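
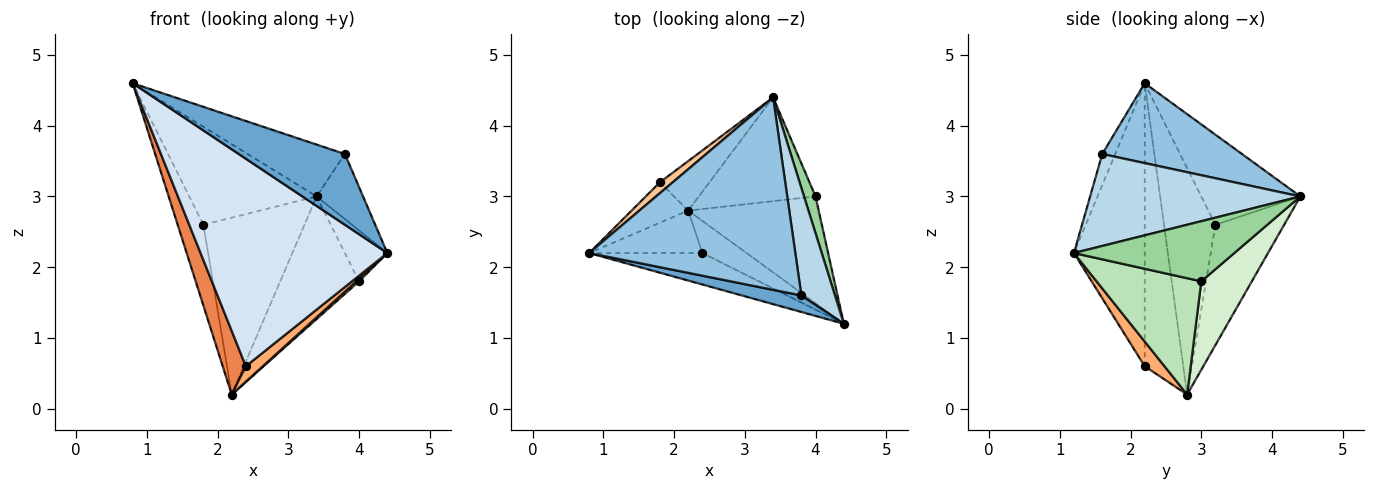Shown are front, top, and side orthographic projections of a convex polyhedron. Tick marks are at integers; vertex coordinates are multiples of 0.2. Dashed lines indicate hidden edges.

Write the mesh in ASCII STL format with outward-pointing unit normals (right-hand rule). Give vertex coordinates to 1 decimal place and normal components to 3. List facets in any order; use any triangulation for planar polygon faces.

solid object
 facet normal -0.118 -0.967 0.226
  outer loop
   vertex 3.8 1.6 3.6
   vertex 0.8 2.2 4.6
   vertex 4.4 1.2 2.2
  endloop
 endfacet
 facet normal 0.350 0.244 0.904
  outer loop
   vertex 3.8 1.6 3.6
   vertex 3.4 4.4 3.0
   vertex 0.8 2.2 4.6
  endloop
 endfacet
 facet normal 0.920 0.203 0.336
  outer loop
   vertex 3.8 1.6 3.6
   vertex 4.4 1.2 2.2
   vertex 3.4 4.4 3.0
  endloop
 endfacet
 facet normal -0.351 -0.926 -0.140
  outer loop
   vertex 2.4 2.2 0.6
   vertex 4.4 1.2 2.2
   vertex 0.8 2.2 4.6
  endloop
 endfacet
 facet normal -0.811 -0.487 -0.324
  outer loop
   vertex 2.4 2.2 0.6
   vertex 0.8 2.2 4.6
   vertex 2.2 2.8 0.2
  endloop
 endfacet
 facet normal 0.451 -0.386 -0.805
  outer loop
   vertex 2.4 2.2 0.6
   vertex 2.2 2.8 0.2
   vertex 4.4 1.2 2.2
  endloop
 endfacet
 facet normal -0.612 0.786 0.087
  outer loop
   vertex 1.8 3.2 2.6
   vertex 0.8 2.2 4.6
   vertex 3.4 4.4 3.0
  endloop
 endfacet
 facet normal -0.873 0.436 -0.218
  outer loop
   vertex 1.8 3.2 2.6
   vertex 2.2 2.8 0.2
   vertex 0.8 2.2 4.6
  endloop
 endfacet
 facet normal -0.548 0.806 -0.226
  outer loop
   vertex 1.8 3.2 2.6
   vertex 3.4 4.4 3.0
   vertex 2.2 2.8 0.2
  endloop
 endfacet
 facet normal 0.951 0.252 0.182
  outer loop
   vertex 4.0 3.0 1.8
   vertex 3.4 4.4 3.0
   vertex 4.4 1.2 2.2
  endloop
 endfacet
 facet normal 0.665 -0.018 -0.746
  outer loop
   vertex 4.0 3.0 1.8
   vertex 4.4 1.2 2.2
   vertex 2.2 2.8 0.2
  endloop
 endfacet
 facet normal 0.440 0.686 -0.580
  outer loop
   vertex 4.0 3.0 1.8
   vertex 2.2 2.8 0.2
   vertex 3.4 4.4 3.0
  endloop
 endfacet
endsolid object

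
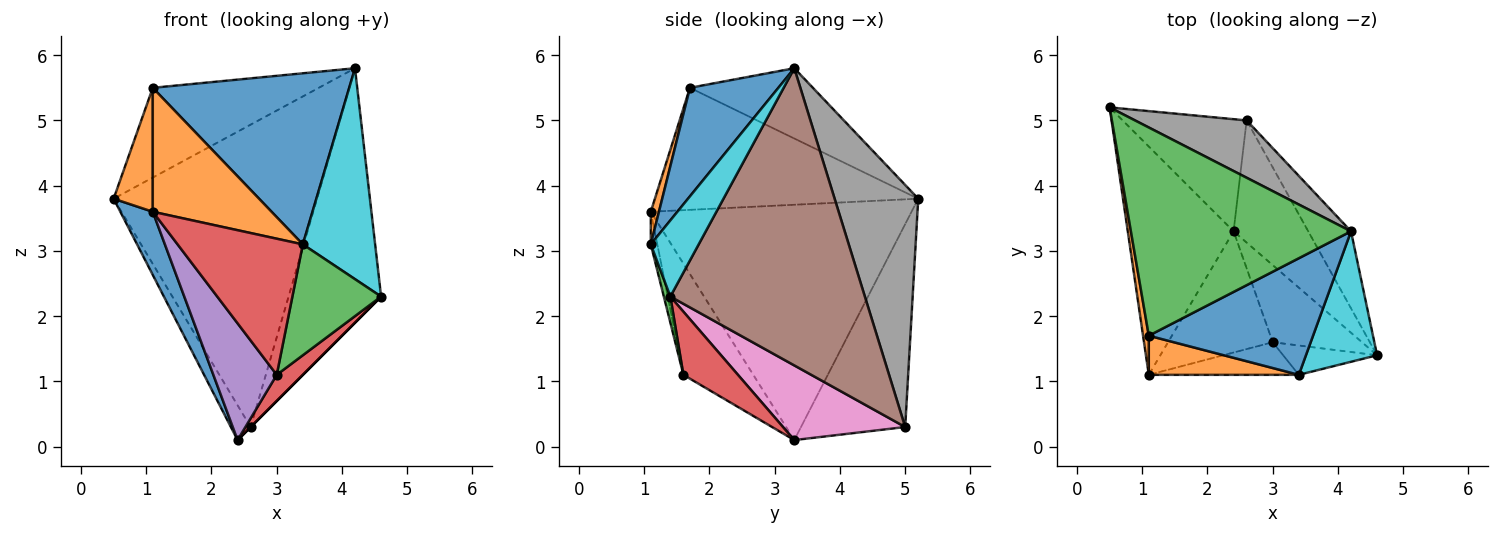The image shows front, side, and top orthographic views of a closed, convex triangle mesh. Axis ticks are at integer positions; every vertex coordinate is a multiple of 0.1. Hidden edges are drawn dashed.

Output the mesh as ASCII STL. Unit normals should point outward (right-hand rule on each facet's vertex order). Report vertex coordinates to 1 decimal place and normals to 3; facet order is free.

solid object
 facet normal -0.906 -0.113 -0.407
  outer loop
   vertex 2.4 3.3 0.1
   vertex 1.1 1.1 3.6
   vertex 0.5 5.2 3.8
  endloop
 endfacet
 facet normal -0.988 -0.147 0.046
  outer loop
   vertex 1.1 1.7 5.5
   vertex 0.5 5.2 3.8
   vertex 1.1 1.1 3.6
  endloop
 endfacet
 facet normal -0.281 0.380 0.881
  outer loop
   vertex 1.1 1.7 5.5
   vertex 4.2 3.3 5.8
   vertex 0.5 5.2 3.8
  endloop
 endfacet
 facet normal 0.557 -0.266 -0.787
  outer loop
   vertex 3.0 1.6 1.1
   vertex 2.4 3.3 0.1
   vertex 4.6 1.4 2.3
  endloop
 endfacet
 facet normal -0.608 -0.551 -0.572
  outer loop
   vertex 3.0 1.6 1.1
   vertex 1.1 1.1 3.6
   vertex 2.4 3.3 0.1
  endloop
 endfacet
 facet normal 0.896 0.426 -0.129
  outer loop
   vertex 2.6 5.0 0.3
   vertex 4.2 3.3 5.8
   vertex 4.6 1.4 2.3
  endloop
 endfacet
 facet normal 0.707 0.000 -0.707
  outer loop
   vertex 2.6 5.0 0.3
   vertex 4.6 1.4 2.3
   vertex 2.4 3.3 0.1
  endloop
 endfacet
 facet normal 0.374 0.911 0.173
  outer loop
   vertex 2.6 5.0 0.3
   vertex 0.5 5.2 3.8
   vertex 4.2 3.3 5.8
  endloop
 endfacet
 facet normal -0.842 0.160 -0.515
  outer loop
   vertex 2.6 5.0 0.3
   vertex 2.4 3.3 0.1
   vertex 0.5 5.2 3.8
  endloop
 endfacet
 facet normal 0.491 -0.741 0.458
  outer loop
   vertex 3.4 1.1 3.1
   vertex 4.6 1.4 2.3
   vertex 4.2 3.3 5.8
  endloop
 endfacet
 facet normal 0.349 -0.775 0.528
  outer loop
   vertex 3.4 1.1 3.1
   vertex 4.2 3.3 5.8
   vertex 1.1 1.7 5.5
  endloop
 endfacet
 facet normal 0.065 -0.952 0.300
  outer loop
   vertex 3.4 1.1 3.1
   vertex 1.1 1.7 5.5
   vertex 1.1 1.1 3.6
  endloop
 endfacet
 facet normal 0.071 -0.964 -0.255
  outer loop
   vertex 3.4 1.1 3.1
   vertex 3.0 1.6 1.1
   vertex 4.6 1.4 2.3
  endloop
 endfacet
 facet normal -0.051 -0.971 -0.233
  outer loop
   vertex 3.4 1.1 3.1
   vertex 1.1 1.1 3.6
   vertex 3.0 1.6 1.1
  endloop
 endfacet
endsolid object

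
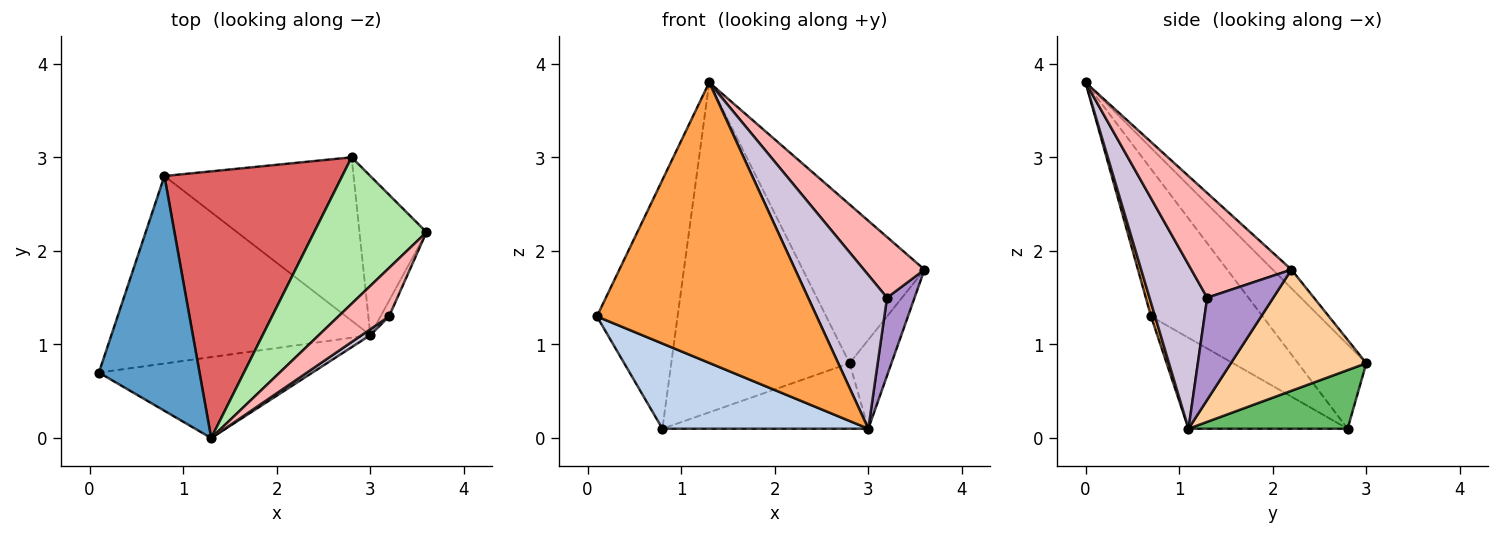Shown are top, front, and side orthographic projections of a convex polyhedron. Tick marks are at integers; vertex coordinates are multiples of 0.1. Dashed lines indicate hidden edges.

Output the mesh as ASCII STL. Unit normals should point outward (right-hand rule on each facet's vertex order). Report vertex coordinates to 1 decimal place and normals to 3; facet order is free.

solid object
 facet normal -0.709 0.513 0.484
  outer loop
   vertex 1.3 0.0 3.8
   vertex 0.8 2.8 0.1
   vertex 0.1 0.7 1.3
  endloop
 endfacet
 facet normal -0.304 -0.394 -0.867
  outer loop
   vertex 3.0 1.1 0.1
   vertex 0.1 0.7 1.3
   vertex 0.8 2.8 0.1
  endloop
 endfacet
 facet normal 0.018 -0.961 -0.277
  outer loop
   vertex 3.0 1.1 0.1
   vertex 1.3 0.0 3.8
   vertex 0.1 0.7 1.3
  endloop
 endfacet
 facet normal 0.845 0.261 -0.467
  outer loop
   vertex 2.8 3.0 0.8
   vertex 3.6 2.2 1.8
   vertex 3.0 1.1 0.1
  endloop
 endfacet
 facet normal 0.276 0.358 -0.892
  outer loop
   vertex 2.8 3.0 0.8
   vertex 3.0 1.1 0.1
   vertex 0.8 2.8 0.1
  endloop
 endfacet
 facet normal -0.112 0.730 0.674
  outer loop
   vertex 2.8 3.0 0.8
   vertex 1.3 0.0 3.8
   vertex 3.6 2.2 1.8
  endloop
 endfacet
 facet normal -0.285 0.745 0.603
  outer loop
   vertex 2.8 3.0 0.8
   vertex 0.8 2.8 0.1
   vertex 1.3 0.0 3.8
  endloop
 endfacet
 facet normal 0.790 -0.479 0.382
  outer loop
   vertex 3.2 1.3 1.5
   vertex 3.6 2.2 1.8
   vertex 1.3 0.0 3.8
  endloop
 endfacet
 facet normal 0.920 -0.383 -0.077
  outer loop
   vertex 3.2 1.3 1.5
   vertex 3.0 1.1 0.1
   vertex 3.6 2.2 1.8
  endloop
 endfacet
 facet normal 0.590 -0.807 0.031
  outer loop
   vertex 3.2 1.3 1.5
   vertex 1.3 0.0 3.8
   vertex 3.0 1.1 0.1
  endloop
 endfacet
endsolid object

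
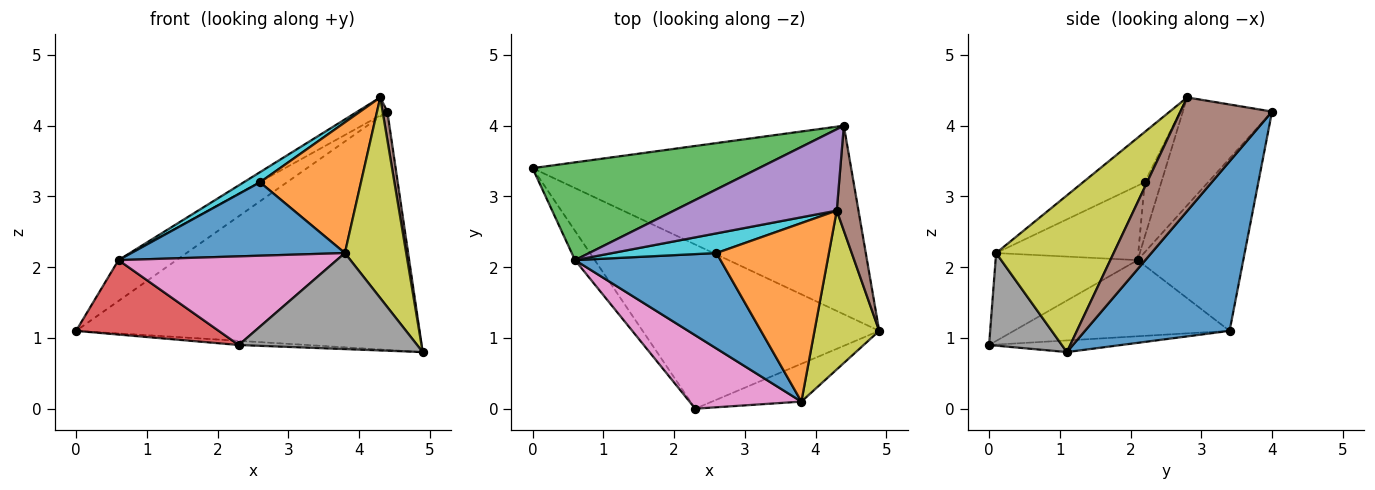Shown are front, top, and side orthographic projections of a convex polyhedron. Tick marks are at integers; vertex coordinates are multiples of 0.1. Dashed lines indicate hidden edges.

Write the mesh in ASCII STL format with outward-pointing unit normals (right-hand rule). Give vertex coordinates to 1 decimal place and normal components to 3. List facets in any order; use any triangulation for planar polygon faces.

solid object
 facet normal 0.314 0.745 -0.589
  outer loop
   vertex 4.4 4.0 4.2
   vertex 4.9 1.1 0.8
   vertex 0.0 3.4 1.1
  endloop
 endfacet
 facet normal -0.049 0.025 -0.998
  outer loop
   vertex 2.3 0.0 0.9
   vertex 0.0 3.4 1.1
   vertex 4.9 1.1 0.8
  endloop
 endfacet
 facet normal -0.575 0.315 0.755
  outer loop
   vertex 0.6 2.1 2.1
   vertex 4.4 4.0 4.2
   vertex 0.0 3.4 1.1
  endloop
 endfacet
 facet normal -0.815 -0.539 -0.212
  outer loop
   vertex 0.6 2.1 2.1
   vertex 0.0 3.4 1.1
   vertex 2.3 0.0 0.9
  endloop
 endfacet
 facet normal -0.544 0.182 0.819
  outer loop
   vertex 4.3 2.8 4.4
   vertex 4.4 4.0 4.2
   vertex 0.6 2.1 2.1
  endloop
 endfacet
 facet normal 0.981 -0.051 0.187
  outer loop
   vertex 4.3 2.8 4.4
   vertex 4.9 1.1 0.8
   vertex 4.4 4.0 4.2
  endloop
 endfacet
 facet normal -0.448 -0.689 0.570
  outer loop
   vertex 3.8 0.1 2.2
   vertex 0.6 2.1 2.1
   vertex 2.3 0.0 0.9
  endloop
 endfacet
 facet normal 0.355 -0.870 -0.343
  outer loop
   vertex 3.8 0.1 2.2
   vertex 2.3 0.0 0.9
   vertex 4.9 1.1 0.8
  endloop
 endfacet
 facet normal 0.833 -0.434 0.344
  outer loop
   vertex 3.8 0.1 2.2
   vertex 4.9 1.1 0.8
   vertex 4.3 2.8 4.4
  endloop
 endfacet
 facet normal -0.423 -0.415 0.806
  outer loop
   vertex 2.6 2.2 3.2
   vertex 4.3 2.8 4.4
   vertex 0.6 2.1 2.1
  endloop
 endfacet
 facet normal -0.376 -0.565 0.735
  outer loop
   vertex 2.6 2.2 3.2
   vertex 0.6 2.1 2.1
   vertex 3.8 0.1 2.2
  endloop
 endfacet
 facet normal -0.340 -0.556 0.759
  outer loop
   vertex 2.6 2.2 3.2
   vertex 3.8 0.1 2.2
   vertex 4.3 2.8 4.4
  endloop
 endfacet
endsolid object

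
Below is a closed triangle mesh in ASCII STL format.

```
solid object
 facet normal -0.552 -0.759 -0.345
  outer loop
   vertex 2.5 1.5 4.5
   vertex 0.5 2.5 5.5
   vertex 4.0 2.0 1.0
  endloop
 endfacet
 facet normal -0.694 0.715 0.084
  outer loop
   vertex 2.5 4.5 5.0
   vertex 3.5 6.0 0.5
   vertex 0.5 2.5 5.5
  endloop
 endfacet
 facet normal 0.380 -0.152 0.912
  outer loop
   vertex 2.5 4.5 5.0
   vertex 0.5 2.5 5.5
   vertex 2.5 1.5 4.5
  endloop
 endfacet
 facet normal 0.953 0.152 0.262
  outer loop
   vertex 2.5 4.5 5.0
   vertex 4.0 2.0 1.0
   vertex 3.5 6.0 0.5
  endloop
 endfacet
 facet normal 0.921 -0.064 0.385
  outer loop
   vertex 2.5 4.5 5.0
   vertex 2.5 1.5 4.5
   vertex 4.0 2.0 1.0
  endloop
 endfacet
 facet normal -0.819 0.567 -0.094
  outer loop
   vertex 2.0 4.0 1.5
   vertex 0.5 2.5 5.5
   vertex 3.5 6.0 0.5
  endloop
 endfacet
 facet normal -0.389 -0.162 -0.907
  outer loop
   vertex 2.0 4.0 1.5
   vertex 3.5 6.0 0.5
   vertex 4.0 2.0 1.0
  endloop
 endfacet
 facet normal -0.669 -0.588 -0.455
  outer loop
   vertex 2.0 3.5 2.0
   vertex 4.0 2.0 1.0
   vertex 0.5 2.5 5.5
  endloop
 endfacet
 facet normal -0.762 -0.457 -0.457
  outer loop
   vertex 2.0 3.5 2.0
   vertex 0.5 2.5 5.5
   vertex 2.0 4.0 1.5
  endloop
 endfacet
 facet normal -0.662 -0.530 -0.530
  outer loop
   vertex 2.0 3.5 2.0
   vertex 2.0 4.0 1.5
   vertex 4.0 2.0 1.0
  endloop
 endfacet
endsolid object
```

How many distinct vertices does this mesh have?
7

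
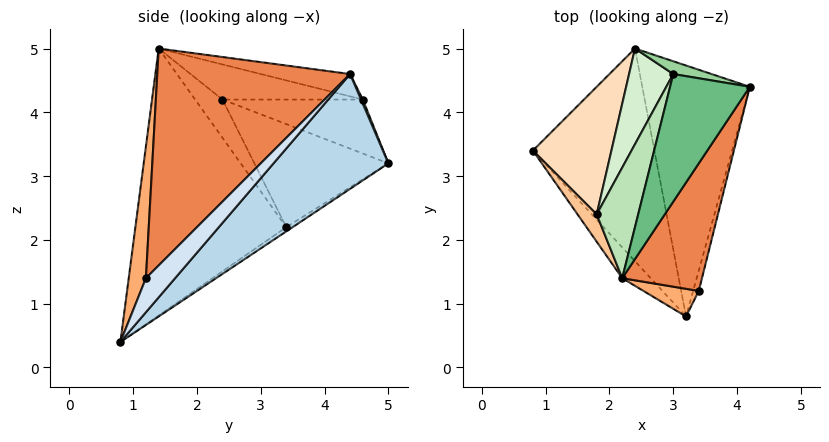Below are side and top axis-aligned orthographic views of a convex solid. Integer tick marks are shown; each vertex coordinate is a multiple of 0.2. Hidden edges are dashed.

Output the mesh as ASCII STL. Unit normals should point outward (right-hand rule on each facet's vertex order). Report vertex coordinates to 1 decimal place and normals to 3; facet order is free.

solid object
 facet normal -0.760 -0.645 -0.081
  outer loop
   vertex 2.2 1.4 5.0
   vertex 0.8 3.4 2.2
   vertex 3.2 0.8 0.4
  endloop
 endfacet
 facet normal -0.029 0.551 -0.834
  outer loop
   vertex 2.4 5.0 3.2
   vertex 3.2 0.8 0.4
   vertex 0.8 3.4 2.2
  endloop
 endfacet
 facet normal 0.627 0.511 -0.588
  outer loop
   vertex 2.4 5.0 3.2
   vertex 4.2 4.4 4.6
   vertex 3.2 0.8 0.4
  endloop
 endfacet
 facet normal 0.983 -0.082 -0.164
  outer loop
   vertex 3.4 1.2 1.4
   vertex 3.2 0.8 0.4
   vertex 4.2 4.4 4.6
  endloop
 endfacet
 facet normal 0.812 -0.502 0.299
  outer loop
   vertex 3.4 1.2 1.4
   vertex 4.2 4.4 4.6
   vertex 2.2 1.4 5.0
  endloop
 endfacet
 facet normal 0.529 -0.819 0.222
  outer loop
   vertex 3.4 1.2 1.4
   vertex 2.2 1.4 5.0
   vertex 3.2 0.8 0.4
  endloop
 endfacet
 facet normal -0.894 0.000 0.447
  outer loop
   vertex 1.8 2.4 4.2
   vertex 0.8 3.4 2.2
   vertex 2.2 1.4 5.0
  endloop
 endfacet
 facet normal -0.734 0.385 0.559
  outer loop
   vertex 1.8 2.4 4.2
   vertex 2.4 5.0 3.2
   vertex 0.8 3.4 2.2
  endloop
 endfacet
 facet normal -0.258 0.294 0.920
  outer loop
   vertex 3.0 4.6 4.2
   vertex 2.2 1.4 5.0
   vertex 4.2 4.4 4.6
  endloop
 endfacet
 facet normal 0.039 0.936 0.351
  outer loop
   vertex 3.0 4.6 4.2
   vertex 4.2 4.4 4.6
   vertex 2.4 5.0 3.2
  endloop
 endfacet
 facet normal -0.609 0.332 0.720
  outer loop
   vertex 3.0 4.6 4.2
   vertex 1.8 2.4 4.2
   vertex 2.2 1.4 5.0
  endloop
 endfacet
 facet normal -0.713 0.389 0.583
  outer loop
   vertex 3.0 4.6 4.2
   vertex 2.4 5.0 3.2
   vertex 1.8 2.4 4.2
  endloop
 endfacet
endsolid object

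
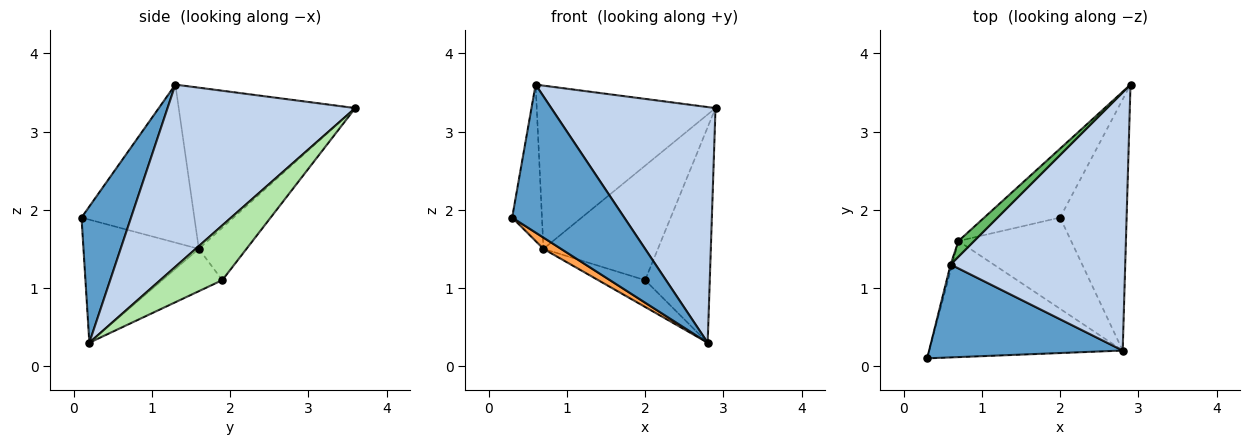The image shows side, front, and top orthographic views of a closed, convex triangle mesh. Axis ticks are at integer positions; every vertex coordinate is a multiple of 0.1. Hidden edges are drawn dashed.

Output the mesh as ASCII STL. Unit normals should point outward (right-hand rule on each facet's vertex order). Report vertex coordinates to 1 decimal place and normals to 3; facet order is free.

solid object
 facet normal 0.350 -0.793 0.498
  outer loop
   vertex 0.6 1.3 3.6
   vertex 0.3 0.1 1.9
   vertex 2.8 0.2 0.3
  endloop
 endfacet
 facet normal 0.610 -0.534 0.585
  outer loop
   vertex 0.6 1.3 3.6
   vertex 2.8 0.2 0.3
   vertex 2.9 3.6 3.3
  endloop
 endfacet
 facet normal -0.535 -0.082 -0.841
  outer loop
   vertex 0.7 1.6 1.5
   vertex 2.8 0.2 0.3
   vertex 0.3 0.1 1.9
  endloop
 endfacet
 facet normal -0.967 0.255 -0.010
  outer loop
   vertex 0.7 1.6 1.5
   vertex 0.3 0.1 1.9
   vertex 0.6 1.3 3.6
  endloop
 endfacet
 facet normal -0.701 0.710 0.068
  outer loop
   vertex 0.7 1.6 1.5
   vertex 0.6 1.3 3.6
   vertex 2.9 3.6 3.3
  endloop
 endfacet
 facet normal 0.530 0.552 -0.644
  outer loop
   vertex 2.0 1.9 1.1
   vertex 2.9 3.6 3.3
   vertex 2.8 0.2 0.3
  endloop
 endfacet
 facet normal -0.336 0.807 -0.486
  outer loop
   vertex 2.0 1.9 1.1
   vertex 0.7 1.6 1.5
   vertex 2.9 3.6 3.3
  endloop
 endfacet
 facet normal -0.339 0.265 -0.903
  outer loop
   vertex 2.0 1.9 1.1
   vertex 2.8 0.2 0.3
   vertex 0.7 1.6 1.5
  endloop
 endfacet
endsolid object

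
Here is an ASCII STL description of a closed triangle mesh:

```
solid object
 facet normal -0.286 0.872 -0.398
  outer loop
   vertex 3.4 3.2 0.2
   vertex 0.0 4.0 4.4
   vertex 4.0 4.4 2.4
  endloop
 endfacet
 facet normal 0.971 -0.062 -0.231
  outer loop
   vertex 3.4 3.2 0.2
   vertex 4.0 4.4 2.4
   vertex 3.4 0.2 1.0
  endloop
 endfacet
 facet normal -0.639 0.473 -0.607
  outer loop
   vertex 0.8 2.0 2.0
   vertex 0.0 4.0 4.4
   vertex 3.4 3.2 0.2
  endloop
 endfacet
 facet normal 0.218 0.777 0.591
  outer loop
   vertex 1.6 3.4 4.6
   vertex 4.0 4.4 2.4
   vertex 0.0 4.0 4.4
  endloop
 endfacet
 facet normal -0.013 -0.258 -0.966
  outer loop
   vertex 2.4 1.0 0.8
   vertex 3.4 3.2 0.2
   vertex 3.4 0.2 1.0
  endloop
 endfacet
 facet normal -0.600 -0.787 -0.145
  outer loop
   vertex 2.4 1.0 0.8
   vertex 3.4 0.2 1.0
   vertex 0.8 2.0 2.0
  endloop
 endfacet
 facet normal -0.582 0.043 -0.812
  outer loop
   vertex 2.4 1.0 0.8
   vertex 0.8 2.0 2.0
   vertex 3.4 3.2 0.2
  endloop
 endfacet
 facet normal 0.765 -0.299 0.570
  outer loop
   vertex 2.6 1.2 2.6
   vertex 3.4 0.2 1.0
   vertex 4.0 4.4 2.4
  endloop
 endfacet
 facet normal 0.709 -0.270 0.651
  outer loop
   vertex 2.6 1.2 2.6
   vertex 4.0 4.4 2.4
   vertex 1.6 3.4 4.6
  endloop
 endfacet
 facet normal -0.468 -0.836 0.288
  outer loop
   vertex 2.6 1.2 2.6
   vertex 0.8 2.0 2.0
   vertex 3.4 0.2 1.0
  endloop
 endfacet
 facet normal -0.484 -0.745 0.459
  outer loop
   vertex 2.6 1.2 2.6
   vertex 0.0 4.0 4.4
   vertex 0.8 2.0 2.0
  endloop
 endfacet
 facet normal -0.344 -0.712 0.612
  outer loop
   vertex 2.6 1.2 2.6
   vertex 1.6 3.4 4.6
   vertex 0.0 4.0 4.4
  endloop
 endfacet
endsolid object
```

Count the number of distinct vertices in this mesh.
8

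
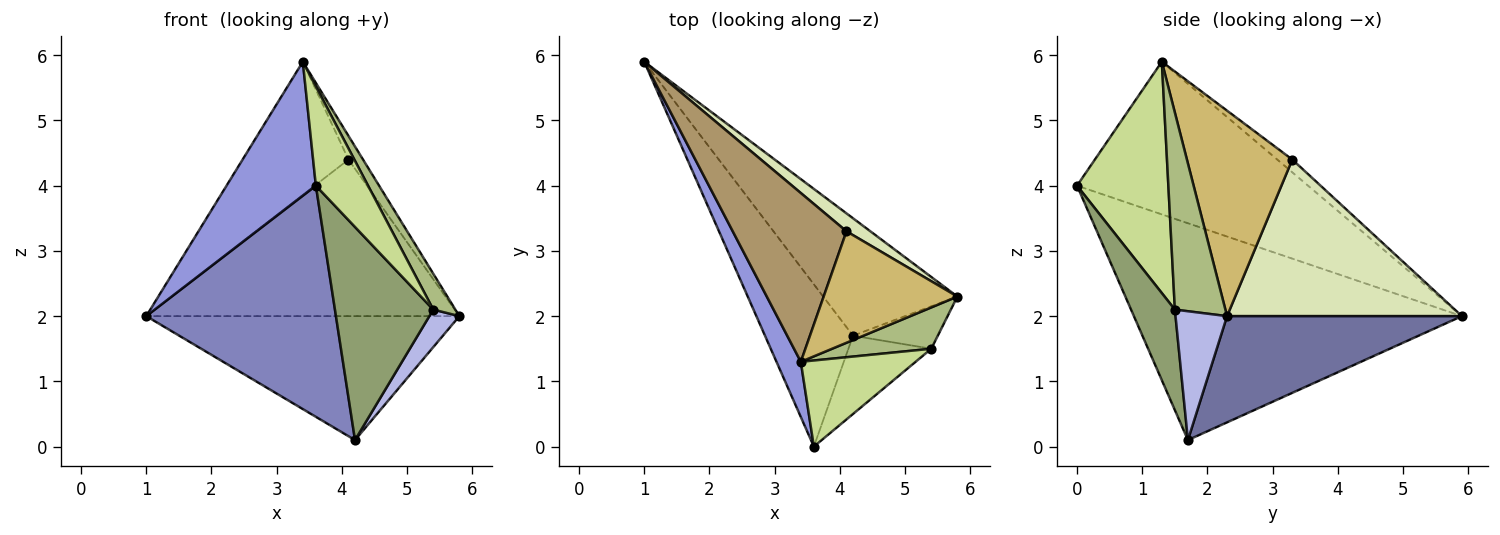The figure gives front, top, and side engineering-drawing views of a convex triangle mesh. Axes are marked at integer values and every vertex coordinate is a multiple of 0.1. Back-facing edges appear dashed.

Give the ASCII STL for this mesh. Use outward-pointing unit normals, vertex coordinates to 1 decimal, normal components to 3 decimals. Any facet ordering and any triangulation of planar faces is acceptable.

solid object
 facet normal 0.478 0.638 -0.604
  outer loop
   vertex 4.2 1.7 0.1
   vertex 1.0 5.9 2.0
   vertex 5.8 2.3 2.0
  endloop
 endfacet
 facet normal -0.817 -0.472 -0.332
  outer loop
   vertex 4.2 1.7 0.1
   vertex 3.6 0.0 4.0
   vertex 1.0 5.9 2.0
  endloop
 endfacet
 facet normal -0.923 -0.357 0.147
  outer loop
   vertex 3.4 1.3 5.9
   vertex 1.0 5.9 2.0
   vertex 3.6 0.0 4.0
  endloop
 endfacet
 facet normal 0.751 -0.437 -0.494
  outer loop
   vertex 5.4 1.5 2.1
   vertex 4.2 1.7 0.1
   vertex 5.8 2.3 2.0
  endloop
 endfacet
 facet normal 0.386 -0.866 -0.318
  outer loop
   vertex 5.4 1.5 2.1
   vertex 3.6 0.0 4.0
   vertex 4.2 1.7 0.1
  endloop
 endfacet
 facet normal 0.832 -0.364 0.419
  outer loop
   vertex 5.4 1.5 2.1
   vertex 5.8 2.3 2.0
   vertex 3.4 1.3 5.9
  endloop
 endfacet
 facet normal 0.797 -0.456 0.396
  outer loop
   vertex 5.4 1.5 2.1
   vertex 3.4 1.3 5.9
   vertex 3.6 0.0 4.0
  endloop
 endfacet
 facet normal 0.597 0.797 0.091
  outer loop
   vertex 4.1 3.3 4.4
   vertex 5.8 2.3 2.0
   vertex 1.0 5.9 2.0
  endloop
 endfacet
 facet normal -0.088 0.617 0.782
  outer loop
   vertex 4.1 3.3 4.4
   vertex 1.0 5.9 2.0
   vertex 3.4 1.3 5.9
  endloop
 endfacet
 facet normal 0.833 0.115 0.542
  outer loop
   vertex 4.1 3.3 4.4
   vertex 3.4 1.3 5.9
   vertex 5.8 2.3 2.0
  endloop
 endfacet
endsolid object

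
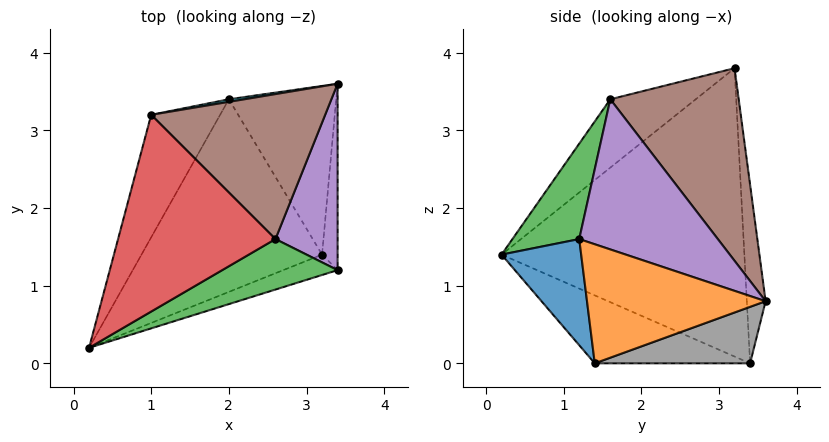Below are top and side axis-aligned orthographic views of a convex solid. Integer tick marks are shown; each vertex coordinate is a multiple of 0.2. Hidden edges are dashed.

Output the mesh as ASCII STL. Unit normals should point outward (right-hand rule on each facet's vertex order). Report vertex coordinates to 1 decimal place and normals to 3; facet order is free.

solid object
 facet normal 0.303 -0.940 -0.155
  outer loop
   vertex 3.2 1.4 0.0
   vertex 3.4 1.2 1.6
   vertex 0.2 0.2 1.4
  endloop
 endfacet
 facet normal 0.991 -0.043 -0.129
  outer loop
   vertex 3.2 1.4 0.0
   vertex 3.4 3.6 0.8
   vertex 3.4 1.2 1.6
  endloop
 endfacet
 facet normal 0.264 -0.910 0.320
  outer loop
   vertex 2.6 1.6 3.4
   vertex 0.2 0.2 1.4
   vertex 3.4 1.2 1.6
  endloop
 endfacet
 facet normal -0.337 -0.532 0.777
  outer loop
   vertex 2.6 1.6 3.4
   vertex 1.0 3.2 3.8
   vertex 0.2 0.2 1.4
  endloop
 endfacet
 facet normal 0.917 0.126 0.379
  outer loop
   vertex 2.6 1.6 3.4
   vertex 3.4 1.2 1.6
   vertex 3.4 3.6 0.8
  endloop
 endfacet
 facet normal 0.643 0.498 0.581
  outer loop
   vertex 2.6 1.6 3.4
   vertex 3.4 3.6 0.8
   vertex 1.0 3.2 3.8
  endloop
 endfacet
 facet normal -0.345 -0.207 -0.916
  outer loop
   vertex 2.0 3.4 0.0
   vertex 3.2 1.4 0.0
   vertex 0.2 0.2 1.4
  endloop
 endfacet
 facet normal 0.449 0.269 -0.852
  outer loop
   vertex 2.0 3.4 0.0
   vertex 3.4 3.6 0.8
   vertex 3.2 1.4 0.0
  endloop
 endfacet
 facet normal -0.888 0.407 -0.212
  outer loop
   vertex 2.0 3.4 0.0
   vertex 0.2 0.2 1.4
   vertex 1.0 3.2 3.8
  endloop
 endfacet
 facet normal -0.149 0.989 0.013
  outer loop
   vertex 2.0 3.4 0.0
   vertex 1.0 3.2 3.8
   vertex 3.4 3.6 0.8
  endloop
 endfacet
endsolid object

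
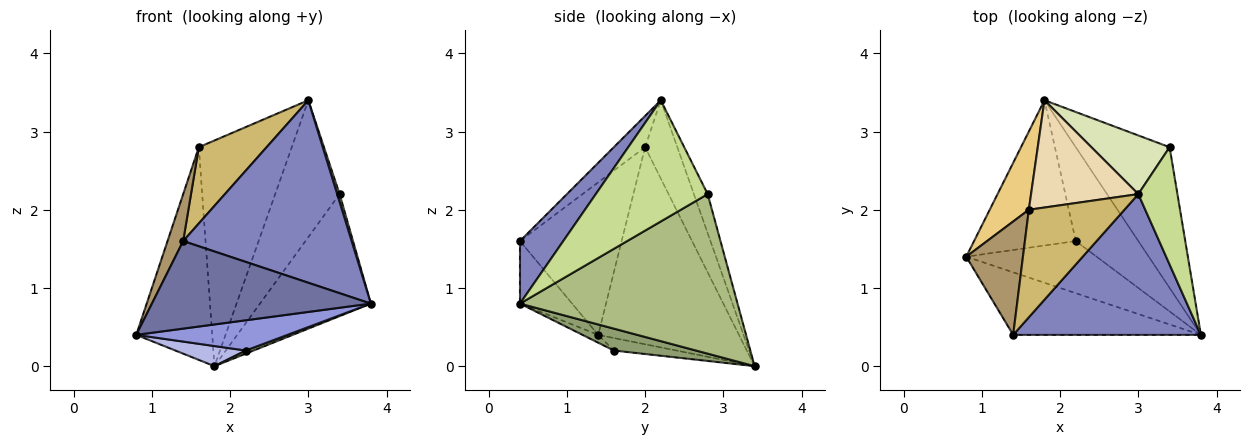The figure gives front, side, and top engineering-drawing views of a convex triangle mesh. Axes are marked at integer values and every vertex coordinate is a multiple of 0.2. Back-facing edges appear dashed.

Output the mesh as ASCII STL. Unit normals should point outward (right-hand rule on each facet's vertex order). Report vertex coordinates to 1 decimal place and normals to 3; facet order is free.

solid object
 facet normal -0.190 -0.799 -0.571
  outer loop
   vertex 1.4 0.4 1.6
   vertex 0.8 1.4 0.4
   vertex 3.8 0.4 0.8
  endloop
 endfacet
 facet normal 0.200 -0.776 0.599
  outer loop
   vertex 1.4 0.4 1.6
   vertex 3.8 0.4 0.8
   vertex 3.0 2.2 3.4
  endloop
 endfacet
 facet normal -0.052 -0.501 -0.864
  outer loop
   vertex 2.2 1.6 0.2
   vertex 3.8 0.4 0.8
   vertex 0.8 1.4 0.4
  endloop
 endfacet
 facet normal -0.121 -0.136 -0.983
  outer loop
   vertex 2.2 1.6 0.2
   vertex 0.8 1.4 0.4
   vertex 1.8 3.4 0.0
  endloop
 endfacet
 facet normal 0.330 -0.031 -0.943
  outer loop
   vertex 2.2 1.6 0.2
   vertex 1.8 3.4 0.0
   vertex 3.8 0.4 0.8
  endloop
 endfacet
 facet normal 0.789 0.402 -0.464
  outer loop
   vertex 3.4 2.8 2.2
   vertex 3.8 0.4 0.8
   vertex 1.8 3.4 0.0
  endloop
 endfacet
 facet normal 0.952 -0.020 0.307
  outer loop
   vertex 3.4 2.8 2.2
   vertex 3.0 2.2 3.4
   vertex 3.8 0.4 0.8
  endloop
 endfacet
 facet normal -0.193 0.902 0.386
  outer loop
   vertex 3.4 2.8 2.2
   vertex 1.8 3.4 0.0
   vertex 3.0 2.2 3.4
  endloop
 endfacet
 facet normal -0.928 -0.143 0.345
  outer loop
   vertex 1.6 2.0 2.8
   vertex 0.8 1.4 0.4
   vertex 1.4 0.4 1.6
  endloop
 endfacet
 facet normal -0.258 -0.559 0.788
  outer loop
   vertex 1.6 2.0 2.8
   vertex 1.4 0.4 1.6
   vertex 3.0 2.2 3.4
  endloop
 endfacet
 facet normal -0.867 0.468 0.172
  outer loop
   vertex 1.6 2.0 2.8
   vertex 1.8 3.4 0.0
   vertex 0.8 1.4 0.4
  endloop
 endfacet
 facet normal -0.299 0.862 0.410
  outer loop
   vertex 1.6 2.0 2.8
   vertex 3.0 2.2 3.4
   vertex 1.8 3.4 0.0
  endloop
 endfacet
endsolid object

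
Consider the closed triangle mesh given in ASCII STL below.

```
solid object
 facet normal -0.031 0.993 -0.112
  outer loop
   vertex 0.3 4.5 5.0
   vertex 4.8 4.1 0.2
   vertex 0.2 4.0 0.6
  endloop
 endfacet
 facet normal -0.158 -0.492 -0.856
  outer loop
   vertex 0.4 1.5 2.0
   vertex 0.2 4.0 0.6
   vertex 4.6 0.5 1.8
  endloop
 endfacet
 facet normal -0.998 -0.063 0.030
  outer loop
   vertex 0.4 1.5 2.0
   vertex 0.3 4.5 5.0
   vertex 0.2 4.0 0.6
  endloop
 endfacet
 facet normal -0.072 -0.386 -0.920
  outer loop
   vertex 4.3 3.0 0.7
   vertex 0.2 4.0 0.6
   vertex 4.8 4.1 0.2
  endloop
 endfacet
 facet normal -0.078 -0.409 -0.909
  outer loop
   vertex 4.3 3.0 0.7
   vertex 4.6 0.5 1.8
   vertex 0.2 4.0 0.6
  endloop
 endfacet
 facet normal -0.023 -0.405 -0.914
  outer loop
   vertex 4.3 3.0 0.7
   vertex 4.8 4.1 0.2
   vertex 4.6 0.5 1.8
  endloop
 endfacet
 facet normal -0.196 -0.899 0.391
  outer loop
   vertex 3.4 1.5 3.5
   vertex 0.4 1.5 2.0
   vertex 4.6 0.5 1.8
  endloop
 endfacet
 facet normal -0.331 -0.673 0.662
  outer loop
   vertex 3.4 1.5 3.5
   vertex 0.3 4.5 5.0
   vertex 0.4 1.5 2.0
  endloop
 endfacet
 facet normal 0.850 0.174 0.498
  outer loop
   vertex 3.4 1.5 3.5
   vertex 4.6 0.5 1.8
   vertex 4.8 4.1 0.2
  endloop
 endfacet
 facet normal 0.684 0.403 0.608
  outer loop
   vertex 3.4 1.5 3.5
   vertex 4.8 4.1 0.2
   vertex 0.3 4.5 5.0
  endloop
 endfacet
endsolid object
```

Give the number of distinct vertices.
7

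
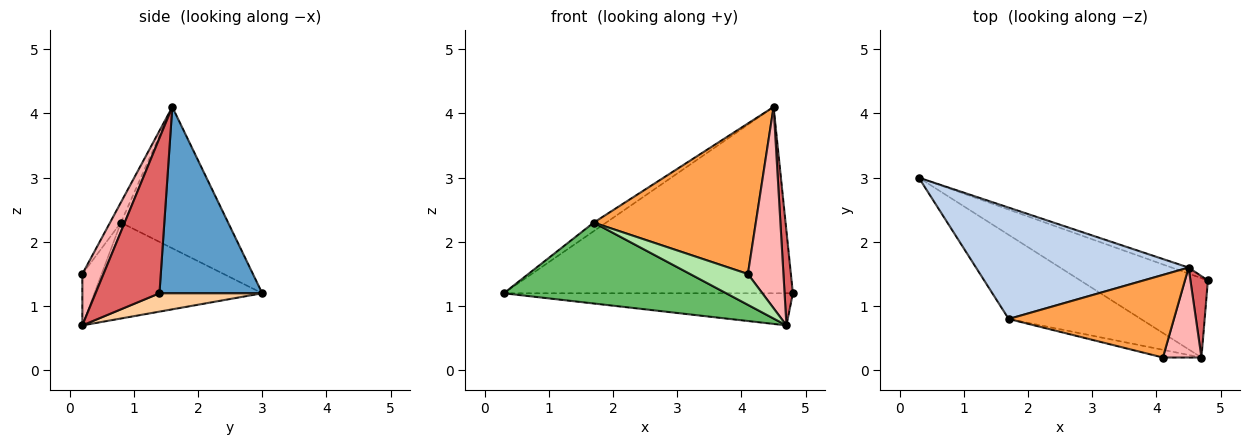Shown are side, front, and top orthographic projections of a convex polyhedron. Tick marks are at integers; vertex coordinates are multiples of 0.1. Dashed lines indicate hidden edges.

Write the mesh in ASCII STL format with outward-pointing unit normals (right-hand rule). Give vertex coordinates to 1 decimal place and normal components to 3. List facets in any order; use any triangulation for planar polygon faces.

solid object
 facet normal 0.335 0.942 -0.030
  outer loop
   vertex 4.5 1.6 4.1
   vertex 4.8 1.4 1.2
   vertex 0.3 3.0 1.2
  endloop
 endfacet
 facet normal -0.553 0.064 0.831
  outer loop
   vertex 1.7 0.8 2.3
   vertex 4.5 1.6 4.1
   vertex 0.3 3.0 1.2
  endloop
 endfacet
 facet normal -0.059 -0.875 0.480
  outer loop
   vertex 1.7 0.8 2.3
   vertex 4.1 0.2 1.5
   vertex 4.5 1.6 4.1
  endloop
 endfacet
 facet normal 0.132 0.372 -0.919
  outer loop
   vertex 4.7 0.2 0.7
   vertex 0.3 3.0 1.2
   vertex 4.8 1.4 1.2
  endloop
 endfacet
 facet normal -0.463 -0.614 -0.639
  outer loop
   vertex 4.7 0.2 0.7
   vertex 1.7 0.8 2.3
   vertex 0.3 3.0 1.2
  endloop
 endfacet
 facet normal -0.308 -0.923 -0.231
  outer loop
   vertex 4.7 0.2 0.7
   vertex 4.1 0.2 1.5
   vertex 1.7 0.8 2.3
  endloop
 endfacet
 facet normal 0.986 -0.128 0.111
  outer loop
   vertex 4.7 0.2 0.7
   vertex 4.8 1.4 1.2
   vertex 4.5 1.6 4.1
  endloop
 endfacet
 facet normal 0.478 -0.802 0.358
  outer loop
   vertex 4.7 0.2 0.7
   vertex 4.5 1.6 4.1
   vertex 4.1 0.2 1.5
  endloop
 endfacet
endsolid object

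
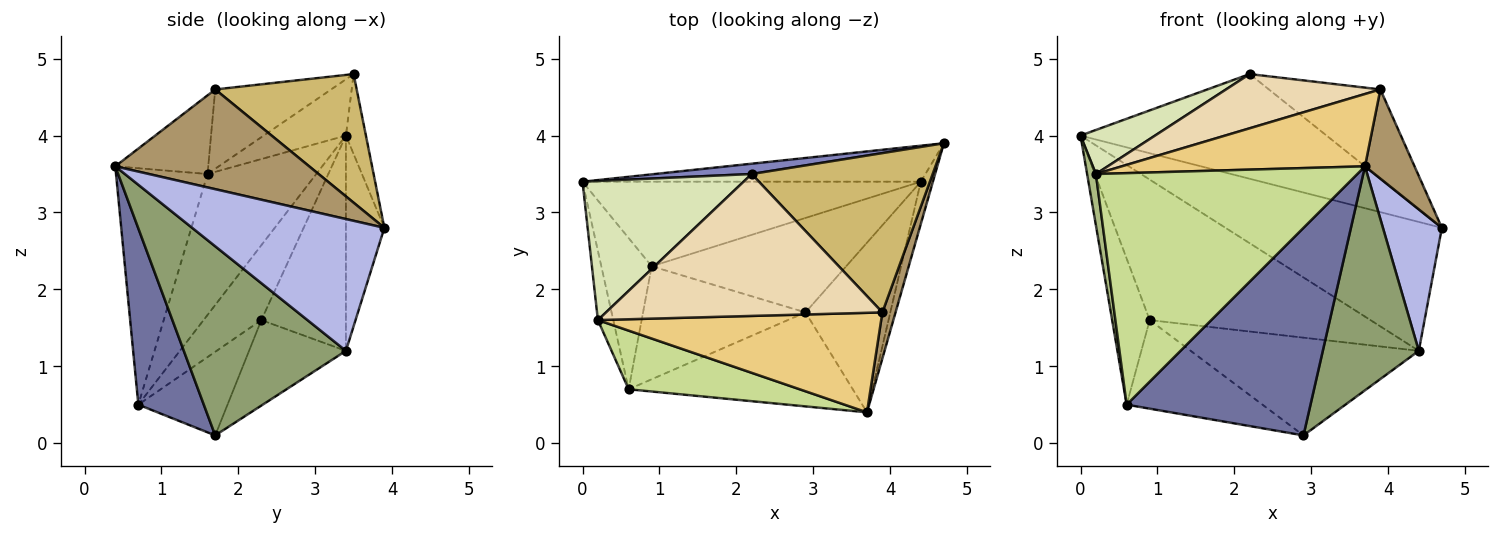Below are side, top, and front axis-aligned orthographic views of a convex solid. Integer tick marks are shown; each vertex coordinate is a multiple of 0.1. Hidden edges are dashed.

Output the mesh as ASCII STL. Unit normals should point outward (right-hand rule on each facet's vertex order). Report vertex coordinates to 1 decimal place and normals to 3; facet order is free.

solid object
 facet normal 0.309 -0.867 -0.392
  outer loop
   vertex 0.6 0.7 0.5
   vertex 2.9 1.7 0.1
   vertex 3.7 0.4 3.6
  endloop
 endfacet
 facet normal -0.081 0.992 0.098
  outer loop
   vertex 2.2 3.5 4.8
   vertex 4.7 3.9 2.8
   vertex 0.0 3.4 4.0
  endloop
 endfacet
 facet normal -0.169 0.949 -0.265
  outer loop
   vertex 4.4 3.4 1.2
   vertex 0.0 3.4 4.0
   vertex 4.7 3.9 2.8
  endloop
 endfacet
 facet normal 0.952 -0.292 -0.087
  outer loop
   vertex 4.4 3.4 1.2
   vertex 4.7 3.9 2.8
   vertex 3.7 0.4 3.6
  endloop
 endfacet
 facet normal 0.803 -0.475 -0.360
  outer loop
   vertex 4.4 3.4 1.2
   vertex 3.7 0.4 3.6
   vertex 2.9 1.7 0.1
  endloop
 endfacet
 facet normal -0.991 -0.080 -0.108
  outer loop
   vertex 0.2 1.6 3.5
   vertex 0.0 3.4 4.0
   vertex 0.6 0.7 0.5
  endloop
 endfacet
 facet normal -0.321 -0.918 0.233
  outer loop
   vertex 0.2 1.6 3.5
   vertex 0.6 0.7 0.5
   vertex 3.7 0.4 3.6
  endloop
 endfacet
 facet normal -0.316 -0.286 0.905
  outer loop
   vertex 0.2 1.6 3.5
   vertex 2.2 3.5 4.8
   vertex 0.0 3.4 4.0
  endloop
 endfacet
 facet normal 0.961 -0.246 0.127
  outer loop
   vertex 3.9 1.7 4.6
   vertex 3.7 0.4 3.6
   vertex 4.7 3.9 2.8
  endloop
 endfacet
 facet normal 0.527 0.415 0.742
  outer loop
   vertex 3.9 1.7 4.6
   vertex 4.7 3.9 2.8
   vertex 2.2 3.5 4.8
  endloop
 endfacet
 facet normal -0.219 -0.573 0.789
  outer loop
   vertex 3.9 1.7 4.6
   vertex 0.2 1.6 3.5
   vertex 3.7 0.4 3.6
  endloop
 endfacet
 facet normal -0.259 -0.345 0.902
  outer loop
   vertex 3.9 1.7 4.6
   vertex 2.2 3.5 4.8
   vertex 0.2 1.6 3.5
  endloop
 endfacet
 facet normal -0.312 0.814 -0.490
  outer loop
   vertex 0.9 2.3 1.6
   vertex 0.0 3.4 4.0
   vertex 4.4 3.4 1.2
  endloop
 endfacet
 facet normal -0.292 0.688 -0.665
  outer loop
   vertex 0.9 2.3 1.6
   vertex 4.4 3.4 1.2
   vertex 2.9 1.7 0.1
  endloop
 endfacet
 facet normal -0.730 0.475 -0.491
  outer loop
   vertex 0.9 2.3 1.6
   vertex 0.6 0.7 0.5
   vertex 0.0 3.4 4.0
  endloop
 endfacet
 facet normal -0.375 0.572 -0.729
  outer loop
   vertex 0.9 2.3 1.6
   vertex 2.9 1.7 0.1
   vertex 0.6 0.7 0.5
  endloop
 endfacet
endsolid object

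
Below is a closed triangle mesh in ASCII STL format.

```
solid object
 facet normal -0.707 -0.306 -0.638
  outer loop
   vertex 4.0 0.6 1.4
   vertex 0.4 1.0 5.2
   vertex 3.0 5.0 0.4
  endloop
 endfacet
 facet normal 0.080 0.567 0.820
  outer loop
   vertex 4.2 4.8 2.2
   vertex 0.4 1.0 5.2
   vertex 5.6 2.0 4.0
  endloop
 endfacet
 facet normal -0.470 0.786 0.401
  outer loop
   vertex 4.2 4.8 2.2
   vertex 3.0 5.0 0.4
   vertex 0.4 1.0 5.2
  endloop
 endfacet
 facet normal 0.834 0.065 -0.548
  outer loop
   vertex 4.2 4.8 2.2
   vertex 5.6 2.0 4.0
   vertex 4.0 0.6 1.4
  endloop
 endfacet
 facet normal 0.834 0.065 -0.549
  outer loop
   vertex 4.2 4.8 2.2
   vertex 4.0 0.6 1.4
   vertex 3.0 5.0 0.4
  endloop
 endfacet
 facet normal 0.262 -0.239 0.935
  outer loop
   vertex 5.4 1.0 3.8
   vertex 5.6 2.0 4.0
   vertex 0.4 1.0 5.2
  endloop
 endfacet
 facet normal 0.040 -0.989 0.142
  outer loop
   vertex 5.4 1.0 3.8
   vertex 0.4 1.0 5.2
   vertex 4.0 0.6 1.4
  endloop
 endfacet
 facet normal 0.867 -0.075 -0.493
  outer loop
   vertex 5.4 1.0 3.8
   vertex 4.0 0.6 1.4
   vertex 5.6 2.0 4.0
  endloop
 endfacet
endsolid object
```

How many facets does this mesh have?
8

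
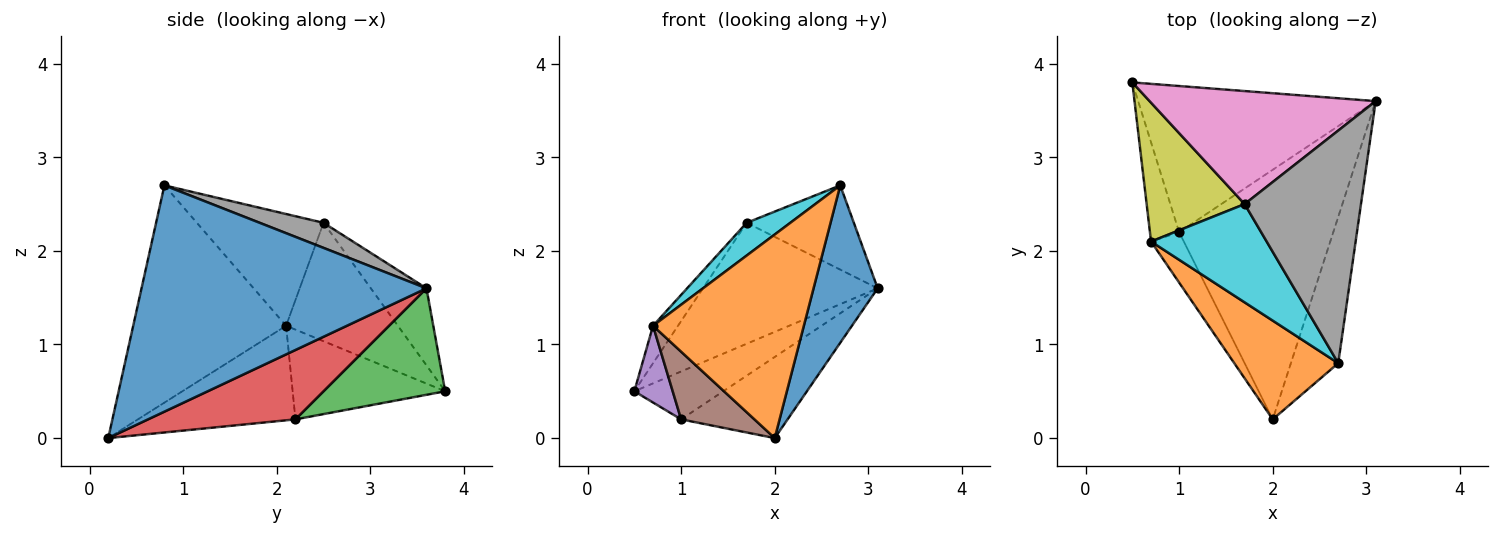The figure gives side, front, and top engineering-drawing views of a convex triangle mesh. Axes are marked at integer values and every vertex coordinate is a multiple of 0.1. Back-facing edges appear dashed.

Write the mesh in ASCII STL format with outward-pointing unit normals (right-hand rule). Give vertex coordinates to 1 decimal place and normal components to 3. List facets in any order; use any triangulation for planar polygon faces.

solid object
 facet normal 0.956 -0.215 -0.200
  outer loop
   vertex 2.7 0.8 2.7
   vertex 2.0 0.2 0.0
   vertex 3.1 3.6 1.6
  endloop
 endfacet
 facet normal -0.674 -0.665 0.322
  outer loop
   vertex 0.7 2.1 1.2
   vertex 2.0 0.2 0.0
   vertex 2.7 0.8 2.7
  endloop
 endfacet
 facet normal 0.392 0.286 -0.874
  outer loop
   vertex 1.0 2.2 0.2
   vertex 0.5 3.8 0.5
   vertex 3.1 3.6 1.6
  endloop
 endfacet
 facet normal 0.393 0.284 -0.874
  outer loop
   vertex 1.0 2.2 0.2
   vertex 3.1 3.6 1.6
   vertex 2.0 0.2 0.0
  endloop
 endfacet
 facet normal -0.925 -0.233 -0.301
  outer loop
   vertex 1.0 2.2 0.2
   vertex 0.7 2.1 1.2
   vertex 0.5 3.8 0.5
  endloop
 endfacet
 facet normal -0.865 -0.403 -0.300
  outer loop
   vertex 1.0 2.2 0.2
   vertex 2.0 0.2 0.0
   vertex 0.7 2.1 1.2
  endloop
 endfacet
 facet normal -0.227 0.712 0.665
  outer loop
   vertex 1.7 2.5 2.3
   vertex 3.1 3.6 1.6
   vertex 0.5 3.8 0.5
  endloop
 endfacet
 facet normal 0.199 0.334 0.922
  outer loop
   vertex 1.7 2.5 2.3
   vertex 2.7 0.8 2.7
   vertex 3.1 3.6 1.6
  endloop
 endfacet
 facet normal -0.759 0.169 0.628
  outer loop
   vertex 1.7 2.5 2.3
   vertex 0.5 3.8 0.5
   vertex 0.7 2.1 1.2
  endloop
 endfacet
 facet normal -0.676 -0.233 0.699
  outer loop
   vertex 1.7 2.5 2.3
   vertex 0.7 2.1 1.2
   vertex 2.7 0.8 2.7
  endloop
 endfacet
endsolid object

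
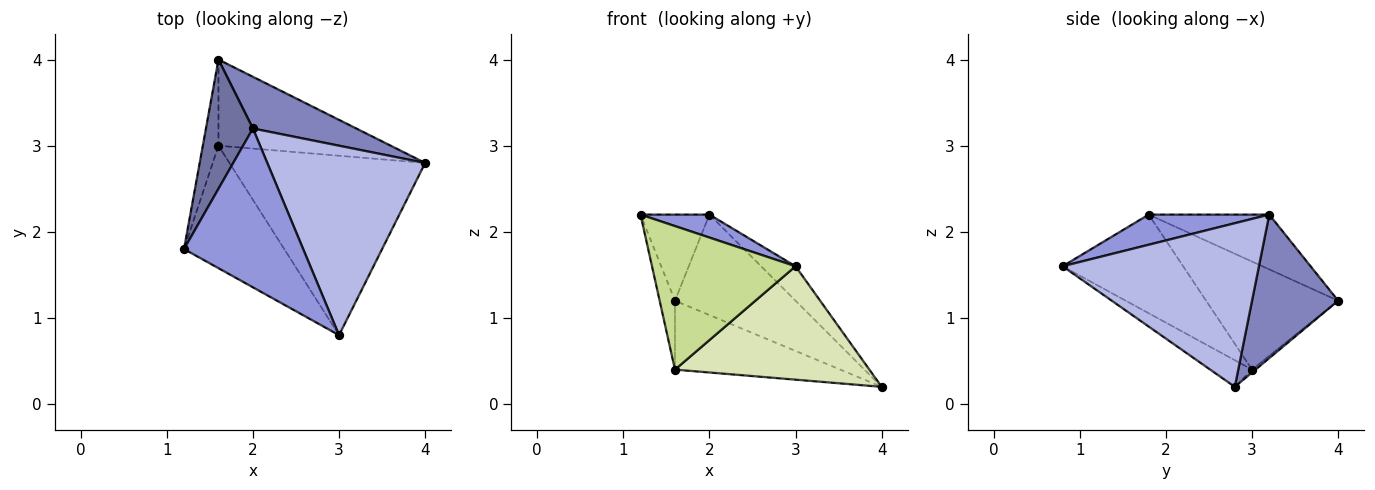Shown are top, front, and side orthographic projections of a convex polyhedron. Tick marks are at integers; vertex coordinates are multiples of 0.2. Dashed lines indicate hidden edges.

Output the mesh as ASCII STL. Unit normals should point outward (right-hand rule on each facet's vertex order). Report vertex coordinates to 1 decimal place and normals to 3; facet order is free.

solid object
 facet normal -0.697 0.398 0.597
  outer loop
   vertex 2.0 3.2 2.2
   vertex 1.6 4.0 1.2
   vertex 1.2 1.8 2.2
  endloop
 endfacet
 facet normal 0.536 0.751 0.386
  outer loop
   vertex 2.0 3.2 2.2
   vertex 4.0 2.8 0.2
   vertex 1.6 4.0 1.2
  endloop
 endfacet
 facet normal 0.243 -0.139 0.960
  outer loop
   vertex 3.0 0.8 1.6
   vertex 2.0 3.2 2.2
   vertex 1.2 1.8 2.2
  endloop
 endfacet
 facet normal 0.714 0.125 0.689
  outer loop
   vertex 3.0 0.8 1.6
   vertex 4.0 2.8 0.2
   vertex 2.0 3.2 2.2
  endloop
 endfacet
 facet normal -0.983 0.114 -0.142
  outer loop
   vertex 1.6 3.0 0.4
   vertex 1.2 1.8 2.2
   vertex 1.6 4.0 1.2
  endloop
 endfacet
 facet normal -0.013 0.625 -0.781
  outer loop
   vertex 1.6 3.0 0.4
   vertex 1.6 4.0 1.2
   vertex 4.0 2.8 0.2
  endloop
 endfacet
 facet normal -0.538 -0.641 -0.547
  outer loop
   vertex 1.6 3.0 0.4
   vertex 3.0 0.8 1.6
   vertex 1.2 1.8 2.2
  endloop
 endfacet
 facet normal -0.114 -0.531 -0.840
  outer loop
   vertex 1.6 3.0 0.4
   vertex 4.0 2.8 0.2
   vertex 3.0 0.8 1.6
  endloop
 endfacet
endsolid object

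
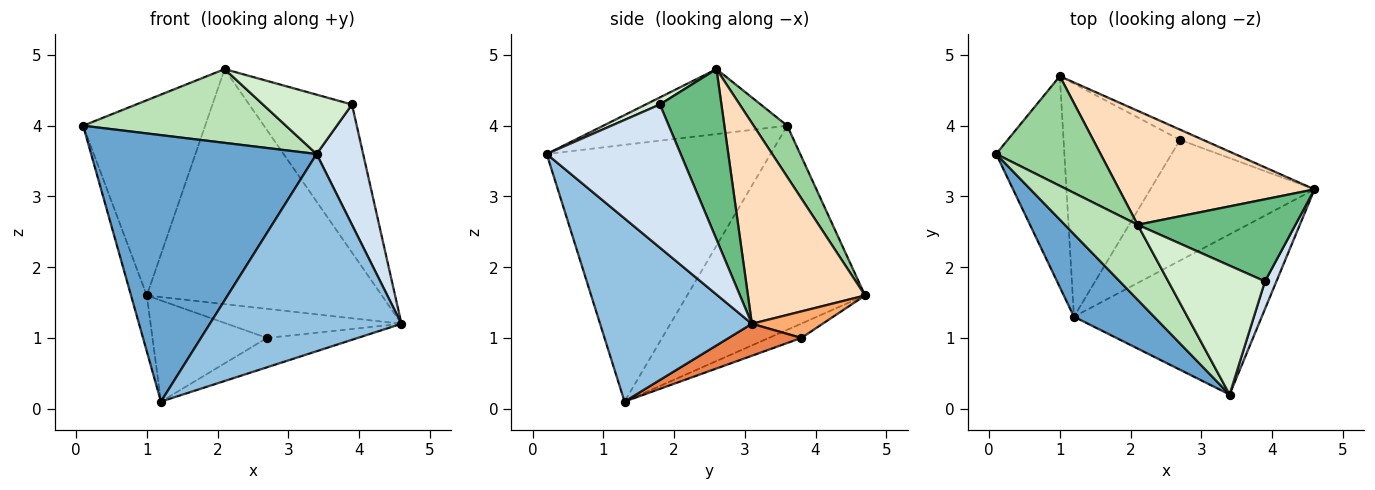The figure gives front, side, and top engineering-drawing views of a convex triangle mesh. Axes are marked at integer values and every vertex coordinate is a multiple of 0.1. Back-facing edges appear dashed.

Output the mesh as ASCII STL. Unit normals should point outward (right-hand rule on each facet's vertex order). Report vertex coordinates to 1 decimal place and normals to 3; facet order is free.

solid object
 facet normal -0.688 -0.693 0.215
  outer loop
   vertex 1.2 1.3 0.1
   vertex 3.4 0.2 3.6
   vertex 0.1 3.6 4.0
  endloop
 endfacet
 facet normal 0.524 -0.661 -0.537
  outer loop
   vertex 1.2 1.3 0.1
   vertex 4.6 3.1 1.2
   vertex 3.4 0.2 3.6
  endloop
 endfacet
 facet normal -0.945 0.084 -0.316
  outer loop
   vertex 1.0 4.7 1.6
   vertex 1.2 1.3 0.1
   vertex 0.1 3.6 4.0
  endloop
 endfacet
 facet normal 0.942 -0.327 0.075
  outer loop
   vertex 3.9 1.8 4.3
   vertex 3.4 0.2 3.6
   vertex 4.6 3.1 1.2
  endloop
 endfacet
 facet normal 0.186 0.232 -0.955
  outer loop
   vertex 2.7 3.8 1.0
   vertex 4.6 3.1 1.2
   vertex 1.2 1.3 0.1
  endloop
 endfacet
 facet normal 0.357 0.881 -0.310
  outer loop
   vertex 2.7 3.8 1.0
   vertex 1.0 4.7 1.6
   vertex 4.6 3.1 1.2
  endloop
 endfacet
 facet normal -0.112 0.396 -0.912
  outer loop
   vertex 2.7 3.8 1.0
   vertex 1.2 1.3 0.1
   vertex 1.0 4.7 1.6
  endloop
 endfacet
 facet normal 0.409 0.821 0.398
  outer loop
   vertex 2.1 2.6 4.8
   vertex 4.6 3.1 1.2
   vertex 1.0 4.7 1.6
  endloop
 endfacet
 facet normal 0.464 0.775 0.430
  outer loop
   vertex 2.1 2.6 4.8
   vertex 3.9 1.8 4.3
   vertex 4.6 3.1 1.2
  endloop
 endfacet
 facet normal 0.233 0.848 0.476
  outer loop
   vertex 2.1 2.6 4.8
   vertex 1.0 4.7 1.6
   vertex 0.1 3.6 4.0
  endloop
 endfacet
 facet normal -0.537 -0.592 0.602
  outer loop
   vertex 2.1 2.6 4.8
   vertex 0.1 3.6 4.0
   vertex 3.4 0.2 3.6
  endloop
 endfacet
 facet normal 0.066 -0.417 0.906
  outer loop
   vertex 2.1 2.6 4.8
   vertex 3.4 0.2 3.6
   vertex 3.9 1.8 4.3
  endloop
 endfacet
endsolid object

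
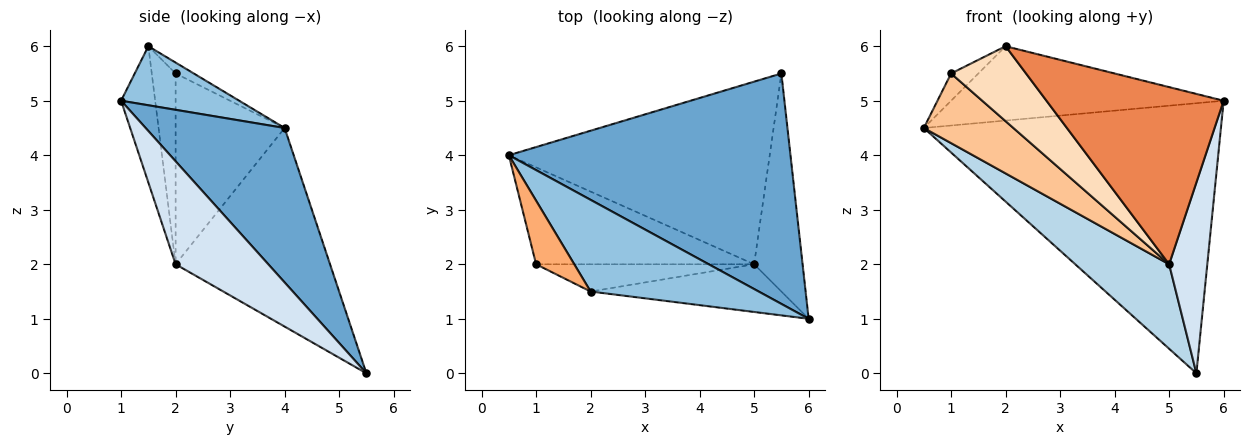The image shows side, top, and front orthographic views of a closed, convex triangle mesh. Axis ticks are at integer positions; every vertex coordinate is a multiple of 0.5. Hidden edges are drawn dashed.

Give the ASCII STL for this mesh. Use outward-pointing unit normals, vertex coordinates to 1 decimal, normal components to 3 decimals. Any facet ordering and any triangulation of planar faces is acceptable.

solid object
 facet normal 0.335 0.717 0.611
  outer loop
   vertex 5.5 5.5 0.0
   vertex 0.5 4.0 4.5
   vertex 6.0 1.0 5.0
  endloop
 endfacet
 facet normal 0.263 0.608 0.749
  outer loop
   vertex 2.0 1.5 6.0
   vertex 6.0 1.0 5.0
   vertex 0.5 4.0 4.5
  endloop
 endfacet
 facet normal -0.568 -0.345 -0.747
  outer loop
   vertex 5.0 2.0 2.0
   vertex 0.5 4.0 4.5
   vertex 5.5 5.5 0.0
  endloop
 endfacet
 facet normal 0.848 -0.349 -0.399
  outer loop
   vertex 5.0 2.0 2.0
   vertex 5.5 5.5 0.0
   vertex 6.0 1.0 5.0
  endloop
 endfacet
 facet normal -0.183 -0.949 -0.256
  outer loop
   vertex 5.0 2.0 2.0
   vertex 6.0 1.0 5.0
   vertex 2.0 1.5 6.0
  endloop
 endfacet
 facet normal -0.254 0.381 0.889
  outer loop
   vertex 1.0 2.0 5.5
   vertex 2.0 1.5 6.0
   vertex 0.5 4.0 4.5
  endloop
 endfacet
 facet normal -0.579 -0.476 -0.662
  outer loop
   vertex 1.0 2.0 5.5
   vertex 0.5 4.0 4.5
   vertex 5.0 2.0 2.0
  endloop
 endfacet
 facet normal -0.286 -0.900 -0.327
  outer loop
   vertex 1.0 2.0 5.5
   vertex 5.0 2.0 2.0
   vertex 2.0 1.5 6.0
  endloop
 endfacet
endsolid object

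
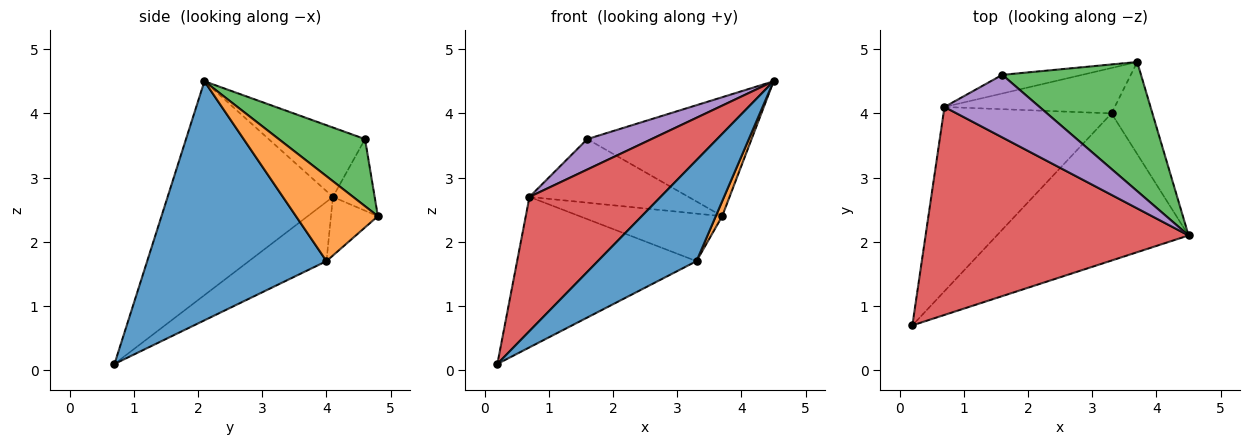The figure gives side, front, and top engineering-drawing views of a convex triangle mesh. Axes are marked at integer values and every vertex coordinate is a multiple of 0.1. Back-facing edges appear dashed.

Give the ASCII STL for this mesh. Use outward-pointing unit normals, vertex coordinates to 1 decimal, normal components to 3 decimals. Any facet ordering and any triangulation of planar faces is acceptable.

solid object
 facet normal 0.717 -0.395 -0.575
  outer loop
   vertex 3.3 4.0 1.7
   vertex 4.5 2.1 4.5
   vertex 0.2 0.7 0.1
  endloop
 endfacet
 facet normal 0.899 -0.070 -0.433
  outer loop
   vertex 3.3 4.0 1.7
   vertex 3.7 4.8 2.4
   vertex 4.5 2.1 4.5
  endloop
 endfacet
 facet normal 0.335 0.638 0.693
  outer loop
   vertex 1.6 4.6 3.6
   vertex 4.5 2.1 4.5
   vertex 3.7 4.8 2.4
  endloop
 endfacet
 facet normal -0.564 -0.448 0.694
  outer loop
   vertex 0.7 4.1 2.7
   vertex 0.2 0.7 0.1
   vertex 4.5 2.1 4.5
  endloop
 endfacet
 facet normal -0.549 -0.366 0.752
  outer loop
   vertex 0.7 4.1 2.7
   vertex 4.5 2.1 4.5
   vertex 1.6 4.6 3.6
  endloop
 endfacet
 facet normal -0.264 0.610 -0.747
  outer loop
   vertex 0.7 4.1 2.7
   vertex 3.3 4.0 1.7
   vertex 0.2 0.7 0.1
  endloop
 endfacet
 facet normal -0.231 0.704 -0.672
  outer loop
   vertex 0.7 4.1 2.7
   vertex 3.7 4.8 2.4
   vertex 3.3 4.0 1.7
  endloop
 endfacet
 facet normal -0.244 0.931 -0.273
  outer loop
   vertex 0.7 4.1 2.7
   vertex 1.6 4.6 3.6
   vertex 3.7 4.8 2.4
  endloop
 endfacet
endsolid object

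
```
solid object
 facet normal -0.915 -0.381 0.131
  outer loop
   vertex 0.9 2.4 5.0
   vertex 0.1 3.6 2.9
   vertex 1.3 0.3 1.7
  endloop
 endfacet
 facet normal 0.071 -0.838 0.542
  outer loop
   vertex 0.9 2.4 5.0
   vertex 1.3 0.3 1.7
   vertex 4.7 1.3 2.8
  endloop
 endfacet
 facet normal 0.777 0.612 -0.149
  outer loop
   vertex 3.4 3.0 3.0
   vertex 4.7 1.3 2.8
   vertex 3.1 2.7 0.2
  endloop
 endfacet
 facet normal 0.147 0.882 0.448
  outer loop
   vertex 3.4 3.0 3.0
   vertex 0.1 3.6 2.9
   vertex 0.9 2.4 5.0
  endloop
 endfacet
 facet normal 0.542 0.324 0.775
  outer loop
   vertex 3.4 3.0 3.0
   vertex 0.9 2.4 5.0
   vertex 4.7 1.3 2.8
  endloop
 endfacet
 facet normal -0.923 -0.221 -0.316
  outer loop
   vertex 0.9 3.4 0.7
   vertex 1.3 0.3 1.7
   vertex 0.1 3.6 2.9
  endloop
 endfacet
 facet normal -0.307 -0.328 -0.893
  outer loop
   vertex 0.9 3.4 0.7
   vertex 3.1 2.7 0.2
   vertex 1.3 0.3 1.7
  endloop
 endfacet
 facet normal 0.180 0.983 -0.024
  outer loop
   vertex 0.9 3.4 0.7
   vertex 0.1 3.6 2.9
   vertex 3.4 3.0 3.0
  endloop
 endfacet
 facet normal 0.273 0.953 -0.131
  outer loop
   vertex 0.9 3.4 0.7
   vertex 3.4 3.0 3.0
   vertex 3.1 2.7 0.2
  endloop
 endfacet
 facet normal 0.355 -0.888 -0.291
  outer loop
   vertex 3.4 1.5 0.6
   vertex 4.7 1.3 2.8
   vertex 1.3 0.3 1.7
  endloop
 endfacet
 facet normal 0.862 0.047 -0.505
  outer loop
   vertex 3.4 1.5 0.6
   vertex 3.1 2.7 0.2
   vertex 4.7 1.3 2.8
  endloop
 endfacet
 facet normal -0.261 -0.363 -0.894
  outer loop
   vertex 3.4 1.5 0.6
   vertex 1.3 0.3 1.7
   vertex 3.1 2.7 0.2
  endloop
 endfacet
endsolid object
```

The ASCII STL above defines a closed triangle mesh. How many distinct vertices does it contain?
8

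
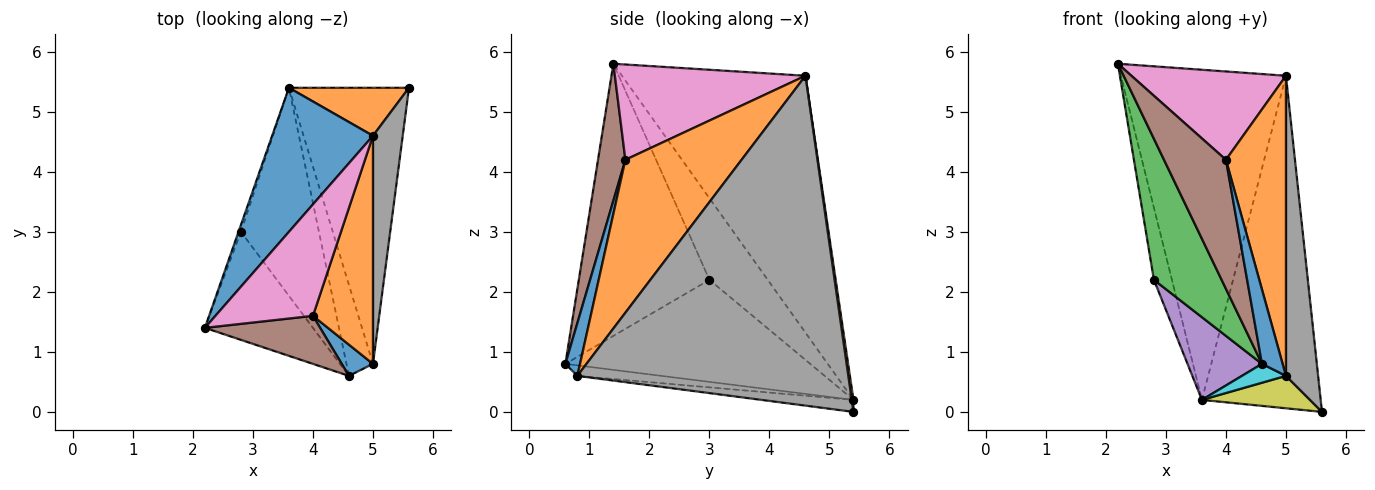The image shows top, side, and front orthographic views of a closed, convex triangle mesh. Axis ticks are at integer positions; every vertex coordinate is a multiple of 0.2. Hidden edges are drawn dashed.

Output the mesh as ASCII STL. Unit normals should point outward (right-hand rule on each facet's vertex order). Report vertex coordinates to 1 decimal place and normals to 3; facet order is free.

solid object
 facet normal -0.714 0.642 0.280
  outer loop
   vertex 5.0 4.6 5.6
   vertex 3.6 5.4 0.2
   vertex 2.2 1.4 5.8
  endloop
 endfacet
 facet normal 0.014 0.990 0.143
  outer loop
   vertex 5.0 4.6 5.6
   vertex 5.6 5.4 0.0
   vertex 3.6 5.4 0.2
  endloop
 endfacet
 facet normal -0.837 -0.434 -0.332
  outer loop
   vertex 2.8 3.0 2.2
   vertex 4.6 0.6 0.8
   vertex 2.2 1.4 5.8
  endloop
 endfacet
 facet normal -0.955 0.295 -0.028
  outer loop
   vertex 2.8 3.0 2.2
   vertex 2.2 1.4 5.8
   vertex 3.6 5.4 0.2
  endloop
 endfacet
 facet normal -0.772 -0.235 -0.590
  outer loop
   vertex 2.8 3.0 2.2
   vertex 3.6 5.4 0.2
   vertex 4.6 0.6 0.8
  endloop
 endfacet
 facet normal 0.383 -0.866 0.322
  outer loop
   vertex 4.0 1.6 4.2
   vertex 2.2 1.4 5.8
   vertex 4.6 0.6 0.8
  endloop
 endfacet
 facet normal 0.608 -0.493 0.622
  outer loop
   vertex 4.0 1.6 4.2
   vertex 5.0 4.6 5.6
   vertex 2.2 1.4 5.8
  endloop
 endfacet
 facet normal 0.989 -0.117 0.089
  outer loop
   vertex 5.0 0.8 0.6
   vertex 5.6 5.4 0.0
   vertex 5.0 4.6 5.6
  endloop
 endfacet
 facet normal -0.099 -0.116 -0.988
  outer loop
   vertex 5.0 0.8 0.6
   vertex 3.6 5.4 0.2
   vertex 5.6 5.4 0.0
  endloop
 endfacet
 facet normal -0.362 -0.189 -0.913
  outer loop
   vertex 5.0 0.8 0.6
   vertex 4.6 0.6 0.8
   vertex 3.6 5.4 0.2
  endloop
 endfacet
 facet normal 0.548 -0.772 0.324
  outer loop
   vertex 5.0 0.8 0.6
   vertex 4.0 1.6 4.2
   vertex 4.6 0.6 0.8
  endloop
 endfacet
 facet normal 0.839 -0.433 0.329
  outer loop
   vertex 5.0 0.8 0.6
   vertex 5.0 4.6 5.6
   vertex 4.0 1.6 4.2
  endloop
 endfacet
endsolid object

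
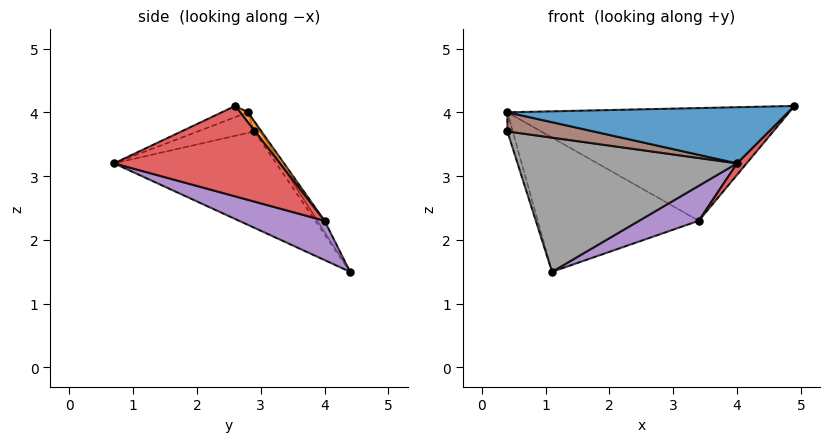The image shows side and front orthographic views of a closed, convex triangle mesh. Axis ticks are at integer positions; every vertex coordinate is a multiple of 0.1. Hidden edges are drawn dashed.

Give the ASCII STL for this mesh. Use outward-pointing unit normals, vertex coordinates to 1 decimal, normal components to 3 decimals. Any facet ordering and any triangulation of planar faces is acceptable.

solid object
 facet normal -0.039 -0.413 0.910
  outer loop
   vertex 4.0 0.7 3.2
   vertex 4.9 2.6 4.1
   vertex 0.4 2.8 4.0
  endloop
 endfacet
 facet normal 0.022 0.798 0.602
  outer loop
   vertex 3.4 4.0 2.3
   vertex 0.4 2.8 4.0
   vertex 4.9 2.6 4.1
  endloop
 endfacet
 facet normal -0.038 0.846 0.531
  outer loop
   vertex 3.4 4.0 2.3
   vertex 1.1 4.4 1.5
   vertex 0.4 2.8 4.0
  endloop
 endfacet
 facet normal 0.751 -0.043 -0.659
  outer loop
   vertex 3.4 4.0 2.3
   vertex 4.9 2.6 4.1
   vertex 4.0 0.7 3.2
  endloop
 endfacet
 facet normal 0.290 -0.202 -0.935
  outer loop
   vertex 3.4 4.0 2.3
   vertex 4.0 0.7 3.2
   vertex 1.1 4.4 1.5
  endloop
 endfacet
 facet normal -0.529 -0.805 -0.268
  outer loop
   vertex 0.4 2.9 3.7
   vertex 4.0 0.7 3.2
   vertex 0.4 2.8 4.0
  endloop
 endfacet
 facet normal -0.721 0.658 0.219
  outer loop
   vertex 0.4 2.9 3.7
   vertex 0.4 2.8 4.0
   vertex 1.1 4.4 1.5
  endloop
 endfacet
 facet normal -0.478 -0.647 -0.594
  outer loop
   vertex 0.4 2.9 3.7
   vertex 1.1 4.4 1.5
   vertex 4.0 0.7 3.2
  endloop
 endfacet
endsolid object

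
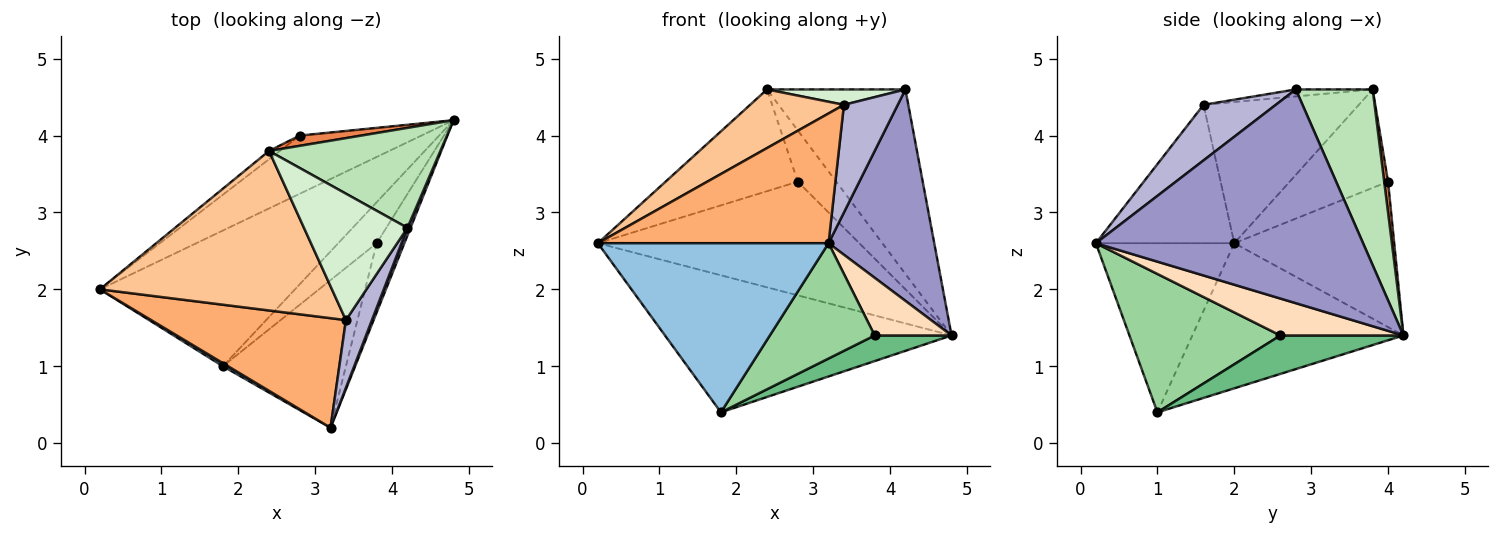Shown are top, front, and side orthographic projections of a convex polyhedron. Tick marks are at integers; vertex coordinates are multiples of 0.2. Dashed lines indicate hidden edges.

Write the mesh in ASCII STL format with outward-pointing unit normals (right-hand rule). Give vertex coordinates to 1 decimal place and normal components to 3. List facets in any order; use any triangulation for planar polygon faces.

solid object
 facet normal -0.464 0.630 -0.623
  outer loop
   vertex 1.8 1.0 0.4
   vertex 0.2 2.0 2.6
   vertex 4.8 4.2 1.4
  endloop
 endfacet
 facet normal -0.514 -0.857 0.016
  outer loop
   vertex 1.8 1.0 0.4
   vertex 3.2 0.2 2.6
   vertex 0.2 2.0 2.6
  endloop
 endfacet
 facet normal -0.478 0.782 -0.400
  outer loop
   vertex 2.8 4.0 3.4
   vertex 4.8 4.2 1.4
   vertex 0.2 2.0 2.6
  endloop
 endfacet
 facet normal -0.596 0.801 -0.065
  outer loop
   vertex 2.8 4.0 3.4
   vertex 0.2 2.0 2.6
   vertex 2.4 3.8 4.6
  endloop
 endfacet
 facet normal 0.098 0.976 0.195
  outer loop
   vertex 2.8 4.0 3.4
   vertex 2.4 3.8 4.6
   vertex 4.8 4.2 1.4
  endloop
 endfacet
 facet normal -0.417 -0.695 0.586
  outer loop
   vertex 3.4 1.6 4.4
   vertex 0.2 2.0 2.6
   vertex 3.2 0.2 2.6
  endloop
 endfacet
 facet normal -0.496 -0.300 0.815
  outer loop
   vertex 3.4 1.6 4.4
   vertex 2.4 3.8 4.6
   vertex 0.2 2.0 2.6
  endloop
 endfacet
 facet normal 0.716 -0.447 -0.537
  outer loop
   vertex 3.8 2.6 1.4
   vertex 4.8 4.2 1.4
   vertex 3.2 0.2 2.6
  endloop
 endfacet
 facet normal 0.647 -0.404 -0.647
  outer loop
   vertex 3.8 2.6 1.4
   vertex 1.8 1.0 0.4
   vertex 4.8 4.2 1.4
  endloop
 endfacet
 facet normal 0.663 -0.461 -0.590
  outer loop
   vertex 3.8 2.6 1.4
   vertex 3.2 0.2 2.6
   vertex 1.8 1.0 0.4
  endloop
 endfacet
 facet normal 0.439 0.790 0.428
  outer loop
   vertex 4.2 2.8 4.6
   vertex 4.8 4.2 1.4
   vertex 2.4 3.8 4.6
  endloop
 endfacet
 facet normal -0.067 -0.120 0.990
  outer loop
   vertex 4.2 2.8 4.6
   vertex 2.4 3.8 4.6
   vertex 3.4 1.6 4.4
  endloop
 endfacet
 facet normal 0.930 -0.368 0.013
  outer loop
   vertex 4.2 2.8 4.6
   vertex 3.2 0.2 2.6
   vertex 4.8 4.2 1.4
  endloop
 endfacet
 facet normal 0.751 -0.559 0.351
  outer loop
   vertex 4.2 2.8 4.6
   vertex 3.4 1.6 4.4
   vertex 3.2 0.2 2.6
  endloop
 endfacet
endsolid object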